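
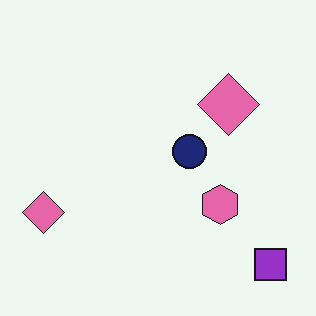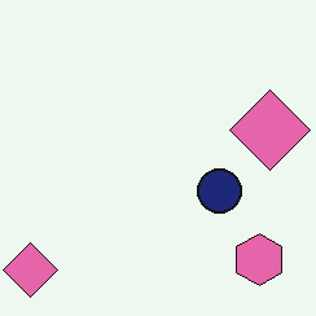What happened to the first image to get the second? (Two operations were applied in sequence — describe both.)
It was cropped slightly and scaled back up, then given moderate JPEG compression.

The visible shapes are larger and the field of view is narrower; shapes near the original edges may be partly or wholly outside the frame — a crop-and-rescale. Blocky 8×8 compression artifacts appear around shape edges and the flat background shows ringing — characteristic JPEG degradation.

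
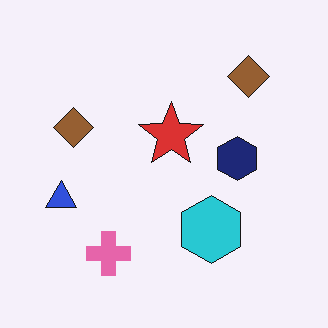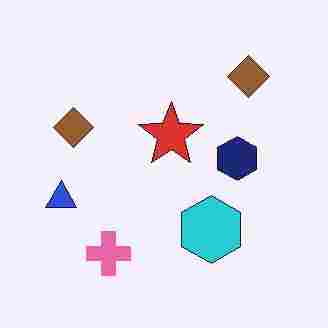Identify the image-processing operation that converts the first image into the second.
The second image is the first degraded with heavy JPEG compression.

Blocky 8×8 compression artifacts appear around shape edges and the flat background shows ringing — characteristic JPEG degradation.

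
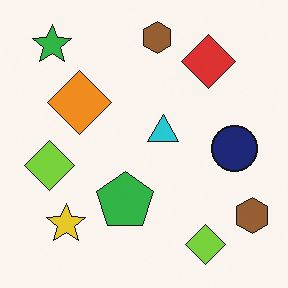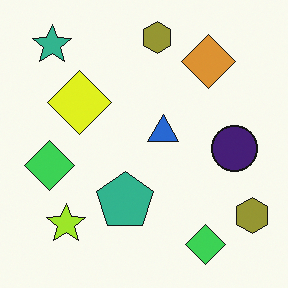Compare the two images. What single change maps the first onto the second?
This is the original image hue-shifted slightly.

Every shape's color has rotated by the same amount around the hue wheel — a uniform hue shift.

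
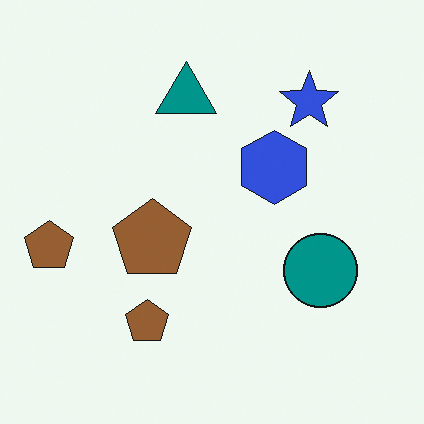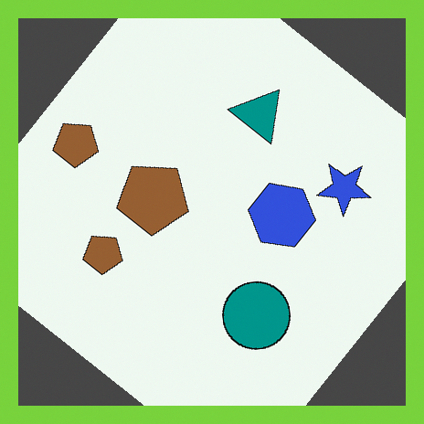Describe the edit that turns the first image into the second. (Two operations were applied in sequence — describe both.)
This is the original image rotated clockwise by a large amount — several tens of degrees, then framed with a lime border.

Every shape is tilted by the same angle and the image corners show triangular fill wedges — a whole-image rotation by a non-right angle. A solid lime frame runs around the edge of the second image, with the content slightly shrunk inside it.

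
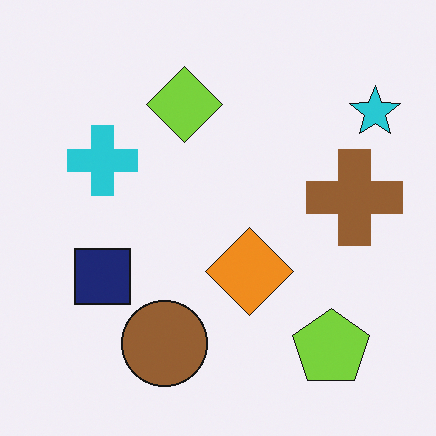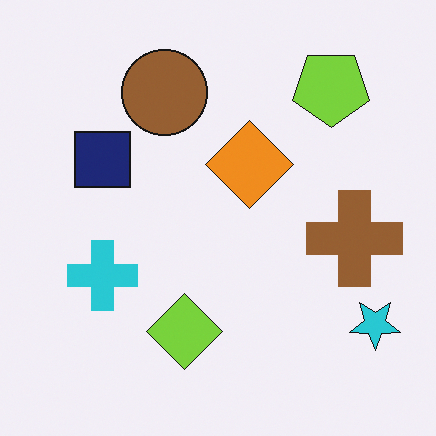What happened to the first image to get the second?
The image was flipped vertically (top ↔ bottom).

The lime pentagon is in the bottom-right of the first image and the top-right of the second — shapes on opposite sides of the horizontal midline have swapped in a mirror flip.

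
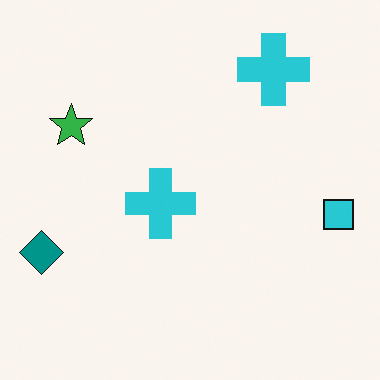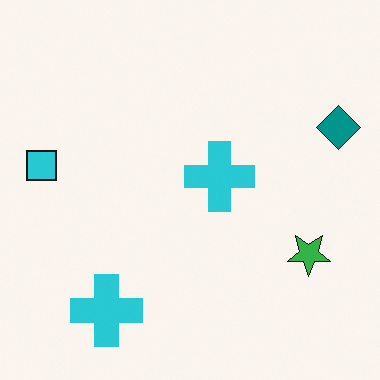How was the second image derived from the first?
The image was rotated 180°.

The teal diamond sits in the left of the first image and the right of the second — consistent with a whole-image 180° rotation.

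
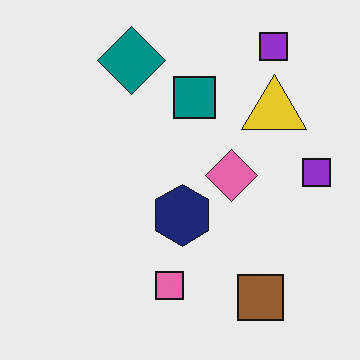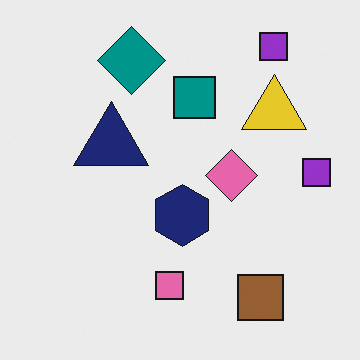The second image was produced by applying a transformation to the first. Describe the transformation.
The transformation is: overlaid with an additional navy triangle.

A navy triangle appears in the second image that is absent from the first.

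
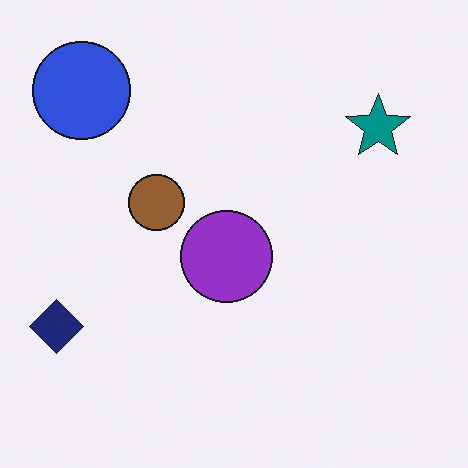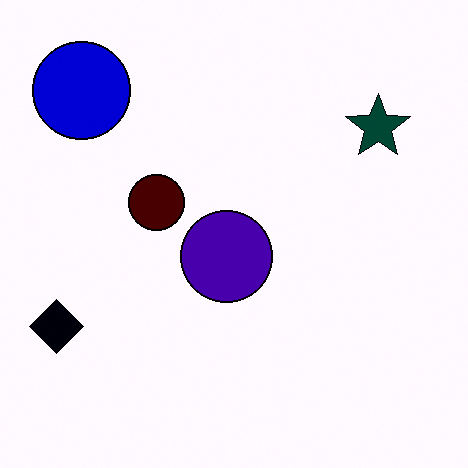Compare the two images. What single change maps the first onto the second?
The second image is the first given much higher contrast.

Tones are pushed away from mid-grey across the whole image — a global contrast change.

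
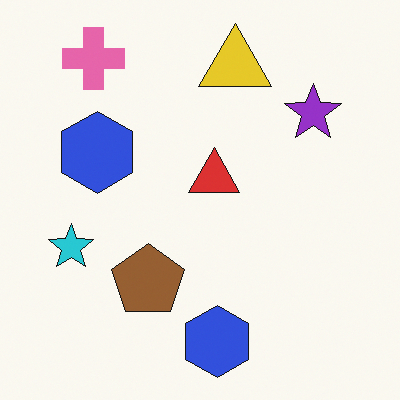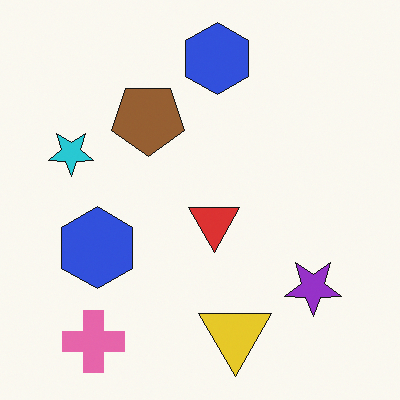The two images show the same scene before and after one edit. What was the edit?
The image was flipped vertically (top ↔ bottom).

The pink cross is in the top-left of the first image and the bottom-left of the second — shapes on opposite sides of the horizontal midline have swapped in a mirror flip.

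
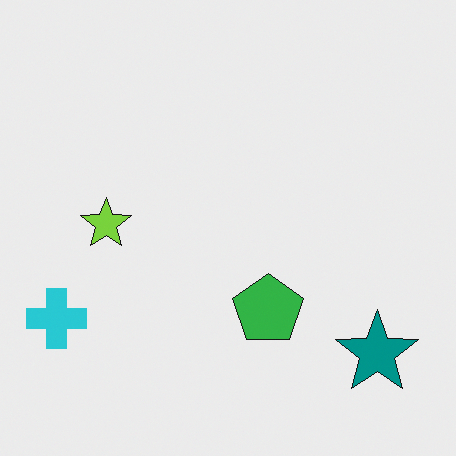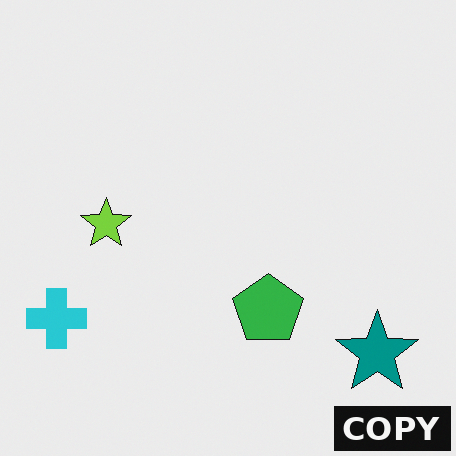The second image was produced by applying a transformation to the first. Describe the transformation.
Watermarked with the text "COPY" in the lower-right corner.

A dark label reading "COPY" appears in the lower-right corner.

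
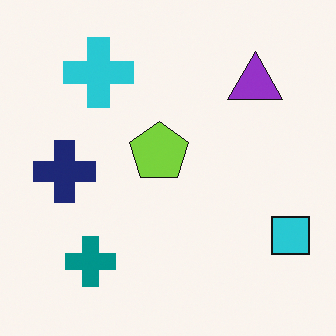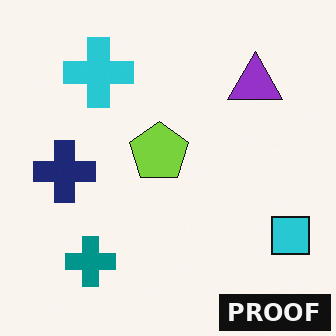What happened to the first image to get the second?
This is the original image watermarked with the text "PROOF" in the lower-right corner.

A dark label reading "PROOF" appears in the lower-right corner.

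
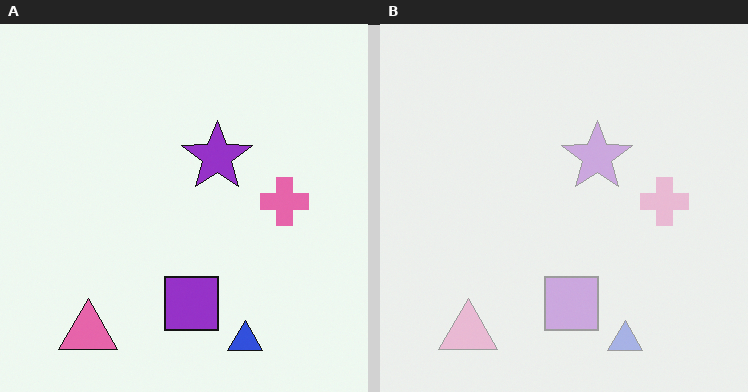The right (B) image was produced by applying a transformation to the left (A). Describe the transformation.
The image was washed out (contrast reduced).

Tones are pushed toward mid-grey across the whole image — a global contrast change.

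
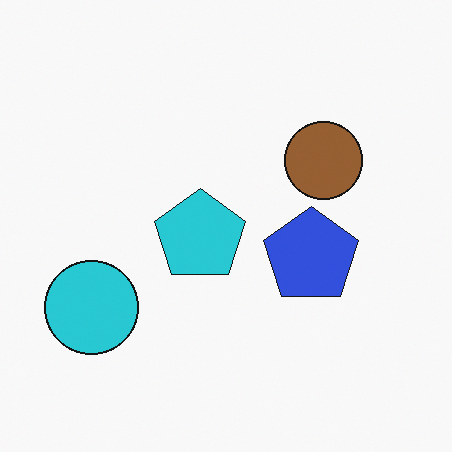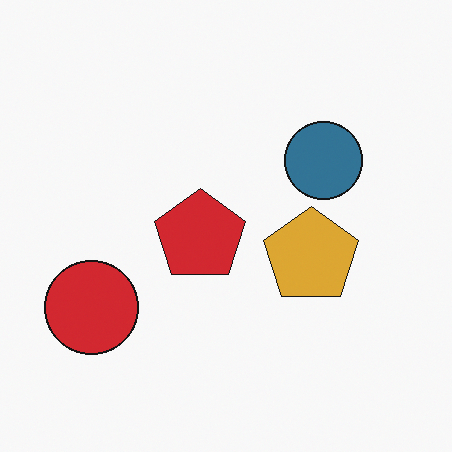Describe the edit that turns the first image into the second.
The second image is the first hue-shifted by a large amount.

Every shape's color has rotated by the same amount around the hue wheel — a uniform hue shift.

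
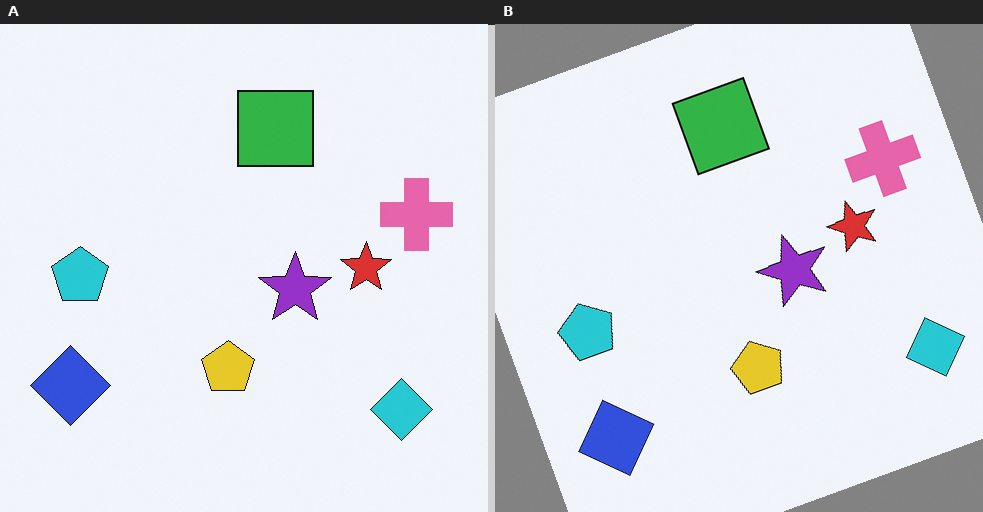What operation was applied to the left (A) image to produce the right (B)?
The transformation is: rotated counter-clockwise by a moderate amount.

Every shape is tilted by the same angle and the image corners show triangular fill wedges — a whole-image rotation by a non-right angle.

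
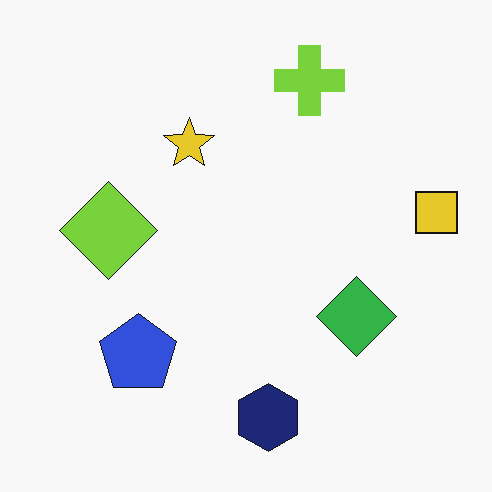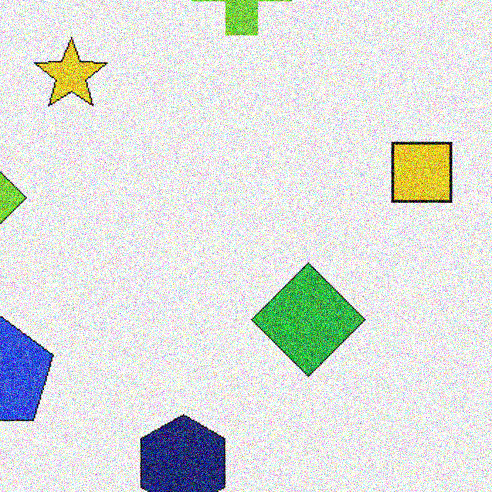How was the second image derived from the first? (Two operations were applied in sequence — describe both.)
The second image is the first cropped slightly and scaled back up, then degraded with a thick layer of grain.

The visible shapes are larger and the field of view is narrower; shapes near the original edges may be partly or wholly outside the frame — a crop-and-rescale. Random speckle covers the whole image, including the flat background.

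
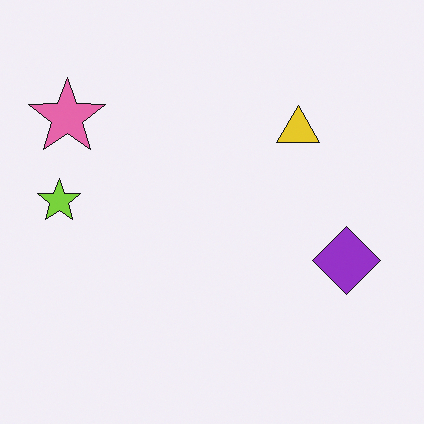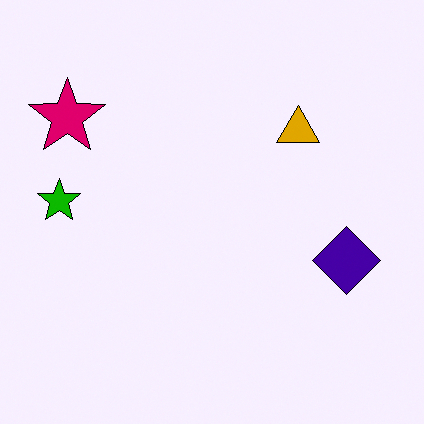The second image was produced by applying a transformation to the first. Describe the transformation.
The image was boosted in contrast.

Tones are pushed away from mid-grey across the whole image — a global contrast change.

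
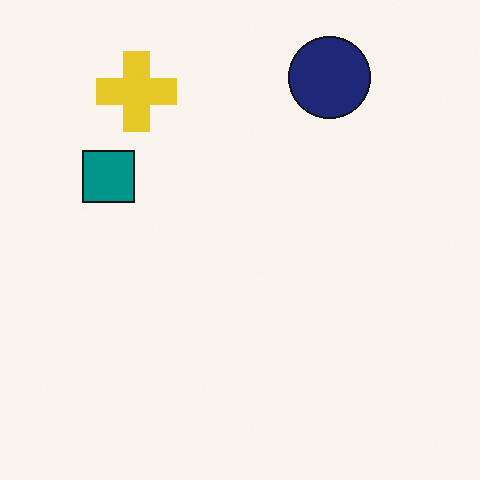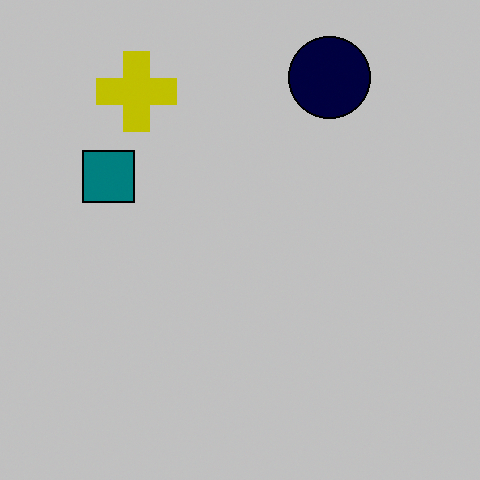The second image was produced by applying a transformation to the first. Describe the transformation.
Heavily posterized to just a handful of flat colors.

Each flat color has snapped to a coarser quantized level — most visibly, the near-white background has dropped to a flat grey.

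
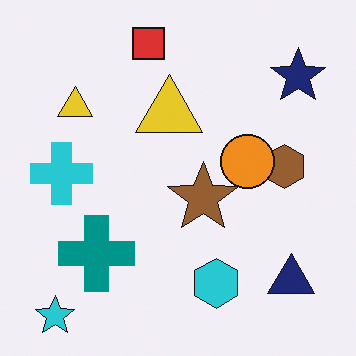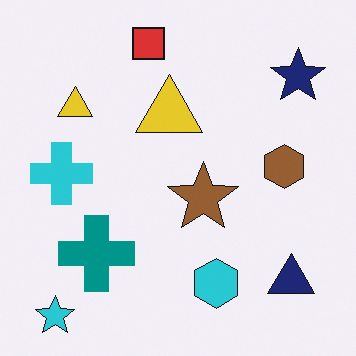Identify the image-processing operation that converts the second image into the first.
The transformation is: overlaid with an additional orange circle.

An orange circle appears in the first image that is absent from the second.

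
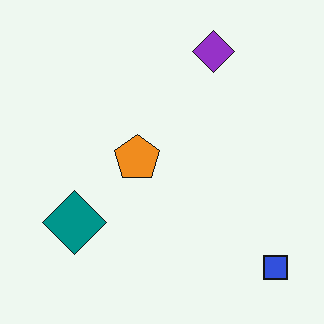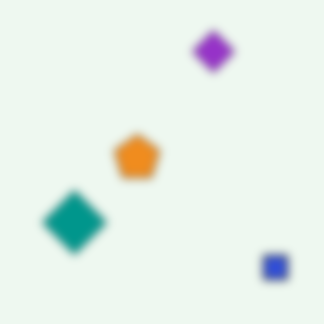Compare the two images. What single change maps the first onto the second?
The second image is the first moderately blurred.

Shape edges and outlines are uniformly softened across the whole image.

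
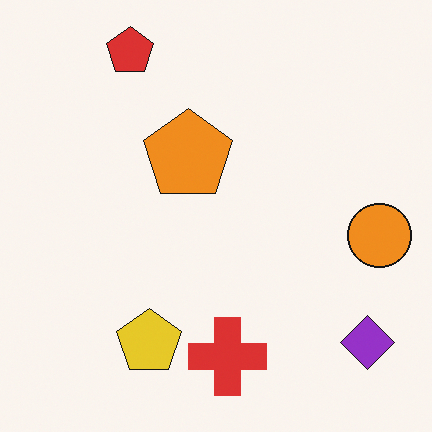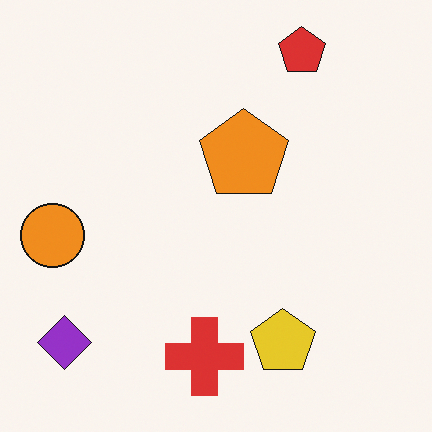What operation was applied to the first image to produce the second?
Flipped horizontally (left ↔ right).

The orange circle is in the right of the first image and the left of the second — shapes on opposite sides of the vertical midline have swapped in a mirror flip.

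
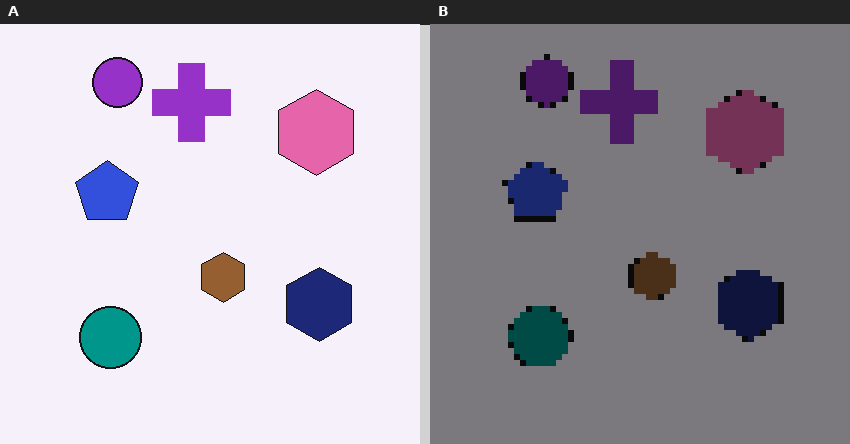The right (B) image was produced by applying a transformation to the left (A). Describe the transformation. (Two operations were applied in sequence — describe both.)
It was noticeably darkened, then pixelated into visible square blocks.

Every pixel — background and shapes alike — is uniformly darkened. Shapes are reduced to large square blocks; fine edges and outlines are lost — a downscale-then-upscale (mosaic) effect.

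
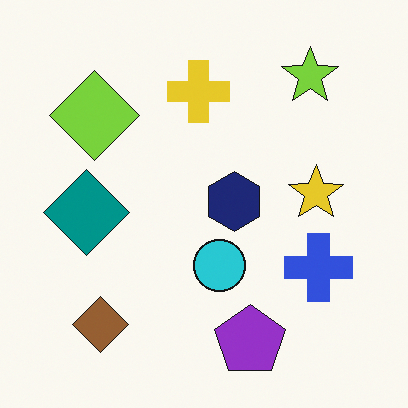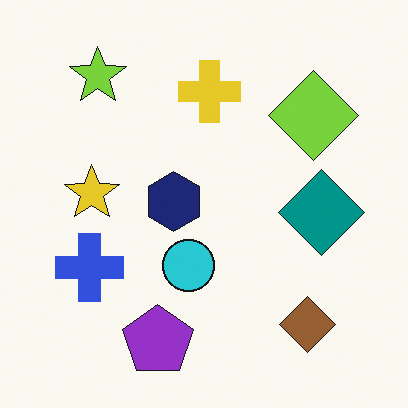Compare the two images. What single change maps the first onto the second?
It was flipped horizontally (left ↔ right).

The teal diamond is in the left of the first image and the right of the second — shapes on opposite sides of the vertical midline have swapped in a mirror flip.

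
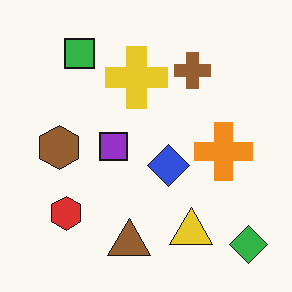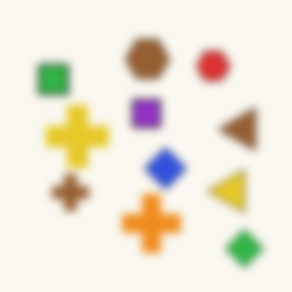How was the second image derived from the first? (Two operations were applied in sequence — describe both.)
The second image is the first transposed (reflected across the top-left ↔ bottom-right diagonal), then moderately blurred.

Shapes have swapped their row and column positions — what was in the top-right is now in the bottom-left — a diagonal reflection. Shape edges and outlines are uniformly softened across the whole image.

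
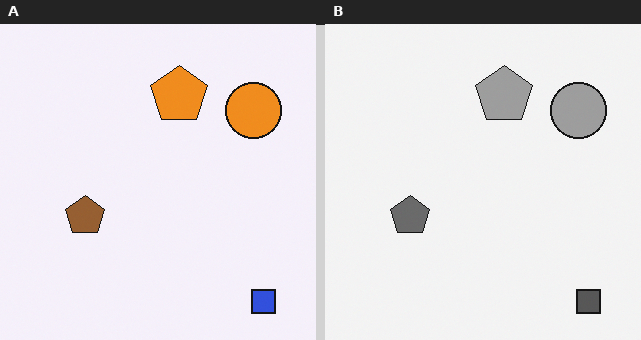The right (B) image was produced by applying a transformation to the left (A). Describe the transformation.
Converted to grayscale.

All color is removed — every shape is now a shade of grey.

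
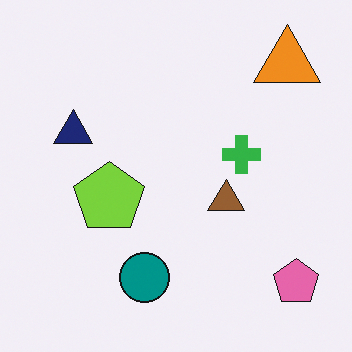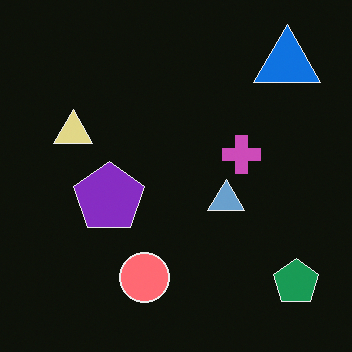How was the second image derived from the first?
It was color-inverted (negative).

The light background has become dark and every shape's color is its complement — a photographic negative.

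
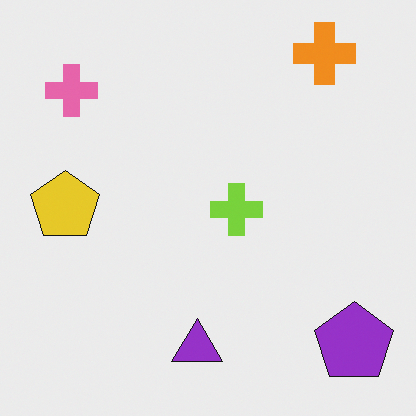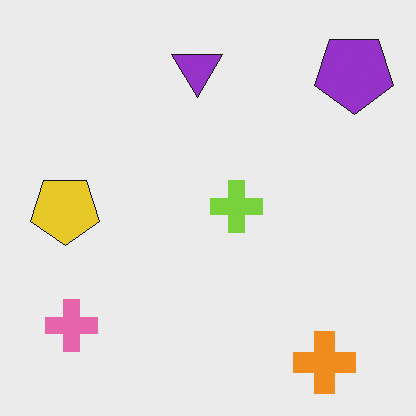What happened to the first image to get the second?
Flipped vertically (top ↔ bottom).

The orange cross is in the top-right of the first image and the bottom-right of the second — shapes on opposite sides of the horizontal midline have swapped in a mirror flip.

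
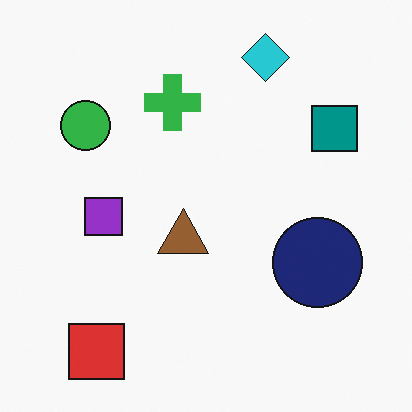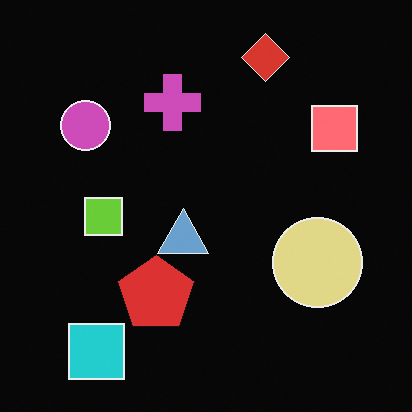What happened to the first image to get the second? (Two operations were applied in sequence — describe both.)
The image was color-inverted (negative), then overlaid with an additional red pentagon.

The light background has become dark and every shape's color is its complement — a photographic negative. A red pentagon appears in the second image that is absent from the first.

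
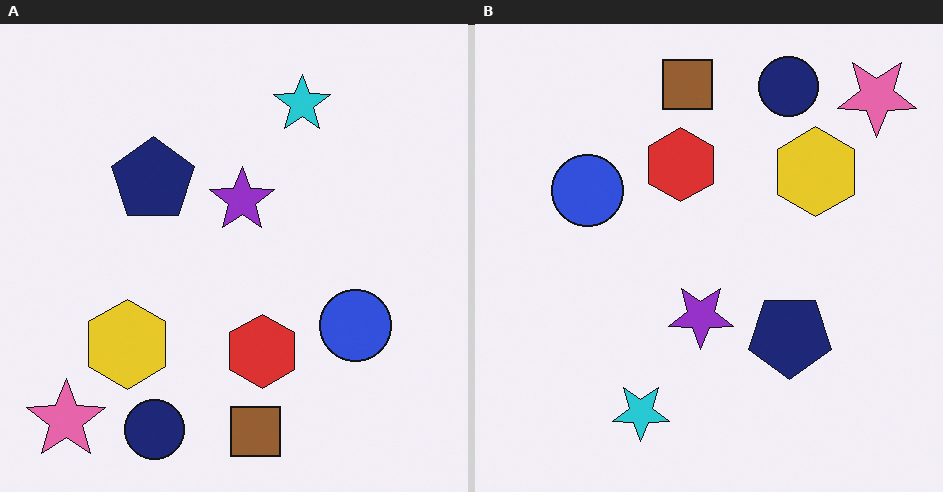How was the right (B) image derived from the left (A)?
It was rotated 180°.

The pink star sits in the bottom-left of the left (A) image and the top-right of the right (B) — consistent with a whole-image 180° rotation.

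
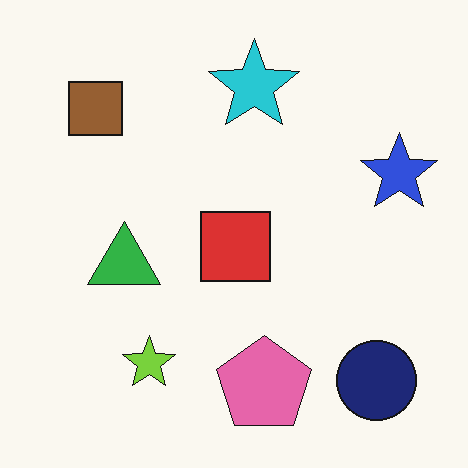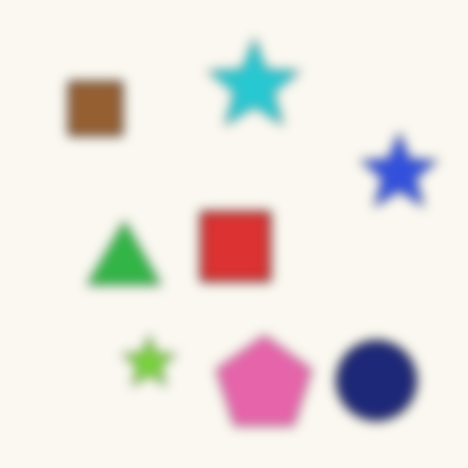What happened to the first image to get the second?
Heavily blurred.

Shape edges and outlines are uniformly softened across the whole image.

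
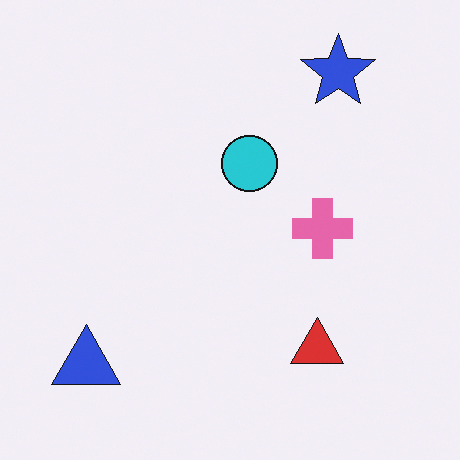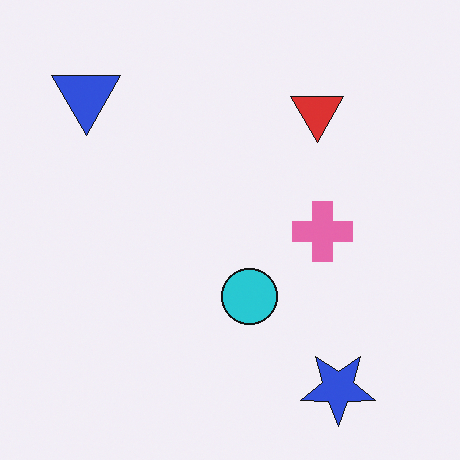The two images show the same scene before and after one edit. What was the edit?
This is the original image flipped vertically (top ↔ bottom).

The blue star is in the top-right of the first image and the bottom-right of the second — shapes on opposite sides of the horizontal midline have swapped in a mirror flip.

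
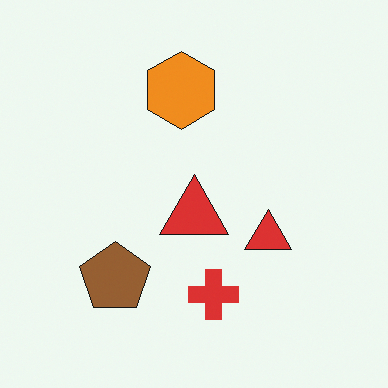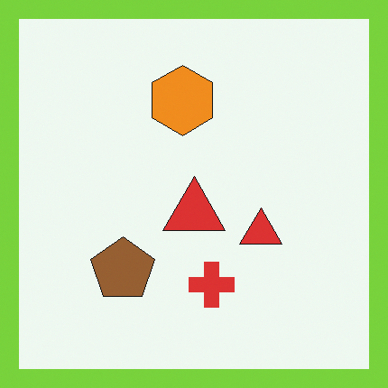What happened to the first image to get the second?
Framed with a lime border.

A solid lime frame runs around the edge of the second image, with the content slightly shrunk inside it.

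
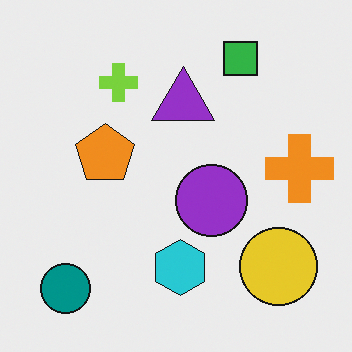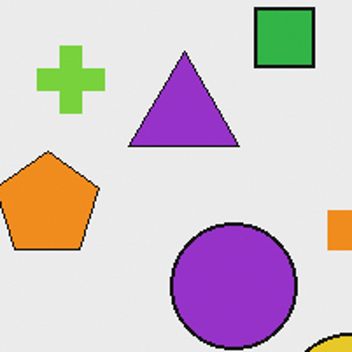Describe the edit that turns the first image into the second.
The second image is the first cropped to a noticeably smaller region and rescaled.

The visible shapes are larger and the field of view is narrower; shapes near the original edges may be partly or wholly outside the frame — a crop-and-rescale.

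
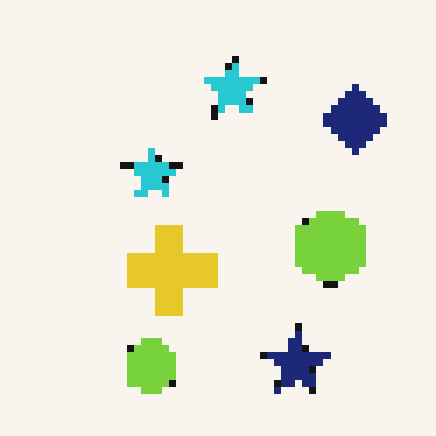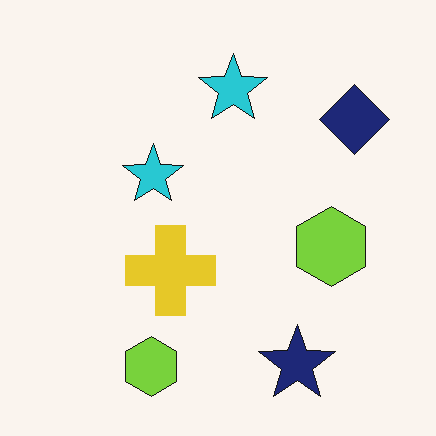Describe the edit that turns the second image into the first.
The image was pixelated into visible square blocks.

Shapes are reduced to large square blocks; fine edges and outlines are lost — a downscale-then-upscale (mosaic) effect.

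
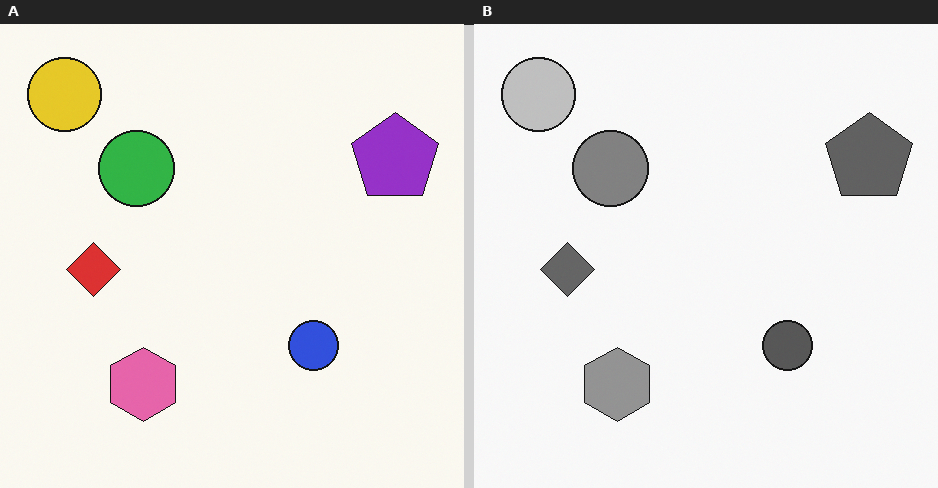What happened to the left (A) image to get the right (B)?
This is the original image converted to grayscale.

All color is removed — every shape is now a shade of grey.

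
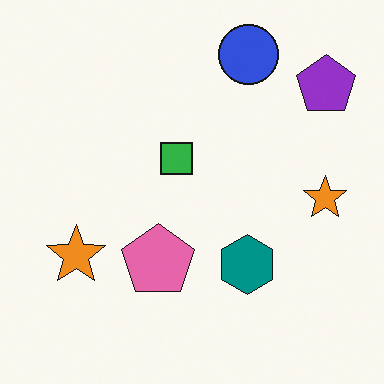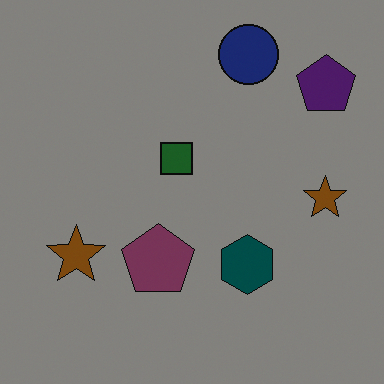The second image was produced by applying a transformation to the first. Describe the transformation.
The transformation is: noticeably darkened.

Every pixel — background and shapes alike — is uniformly darkened.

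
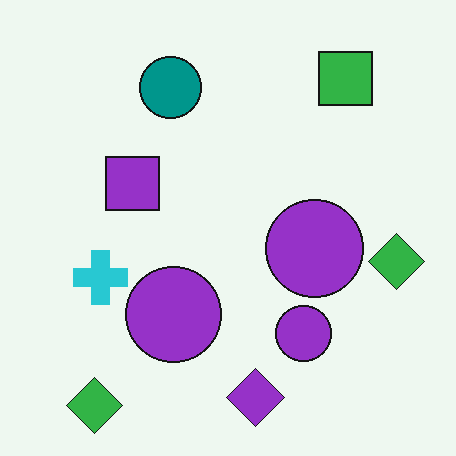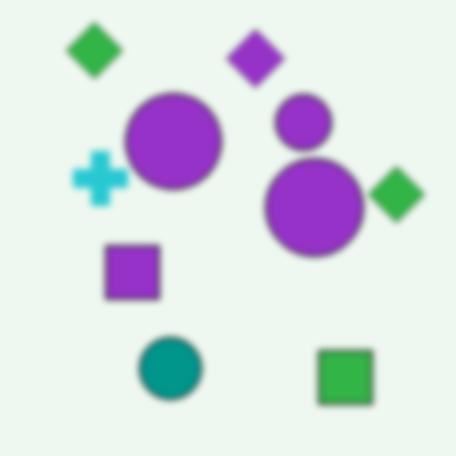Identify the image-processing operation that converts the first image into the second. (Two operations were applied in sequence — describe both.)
This is the original image flipped vertically (top ↔ bottom), then noticeably gaussian-blurred.

The purple diamond is in the bottom of the first image and the top of the second — shapes on opposite sides of the horizontal midline have swapped in a mirror flip. Shape edges and outlines are uniformly softened across the whole image.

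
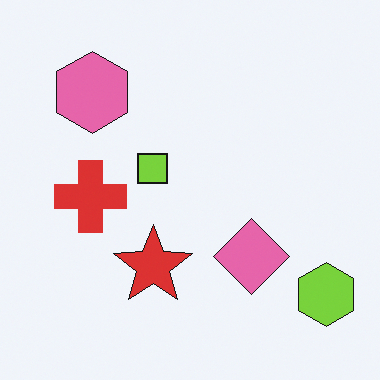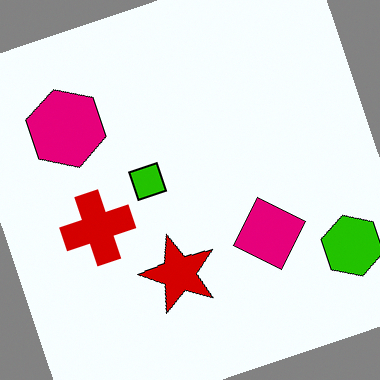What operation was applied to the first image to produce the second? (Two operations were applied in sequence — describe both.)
It was boosted in contrast, then rotated counter-clockwise by a moderate amount.

Tones are pushed away from mid-grey across the whole image — a global contrast change. Every shape is tilted by the same angle and the image corners show triangular fill wedges — a whole-image rotation by a non-right angle.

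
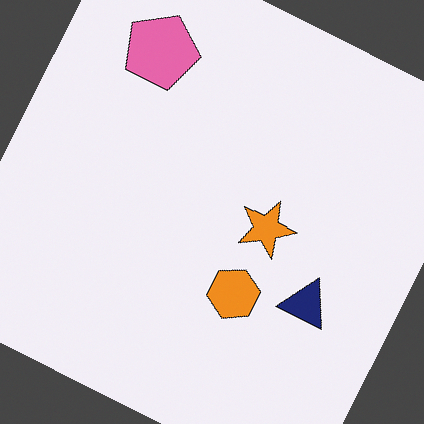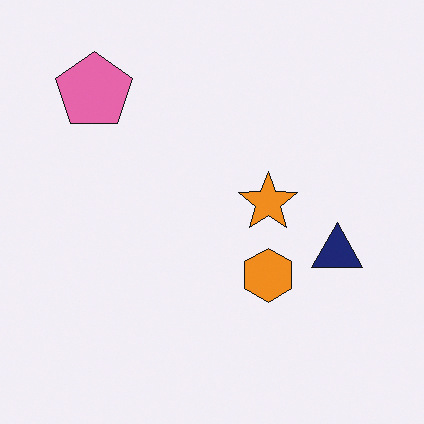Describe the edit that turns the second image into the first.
The image was rotated clockwise by a moderate amount.

Every shape is tilted by the same angle and the image corners show triangular fill wedges — a whole-image rotation by a non-right angle.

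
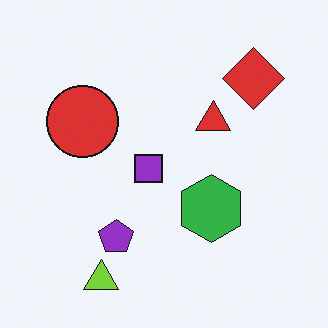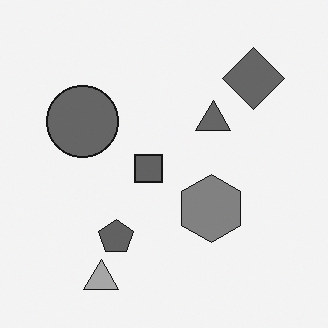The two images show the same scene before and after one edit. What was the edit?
The second image is the first converted to grayscale.

All color is removed — every shape is now a shade of grey.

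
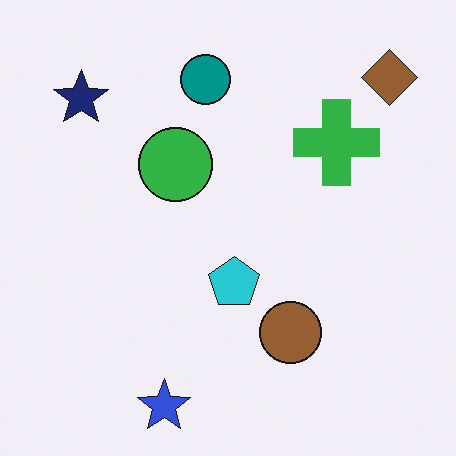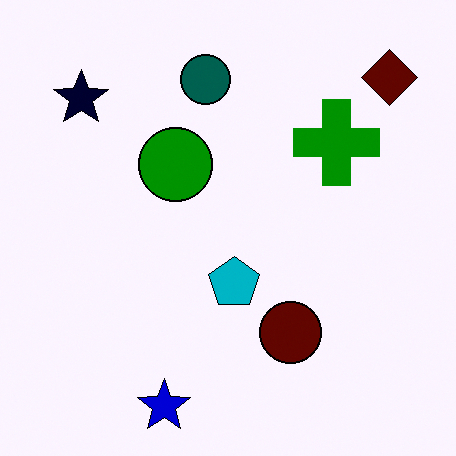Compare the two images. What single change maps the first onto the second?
Given much higher contrast.

Tones are pushed away from mid-grey across the whole image — a global contrast change.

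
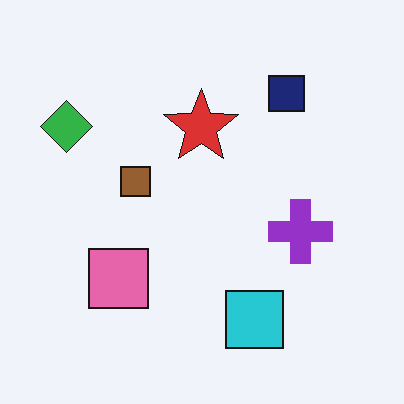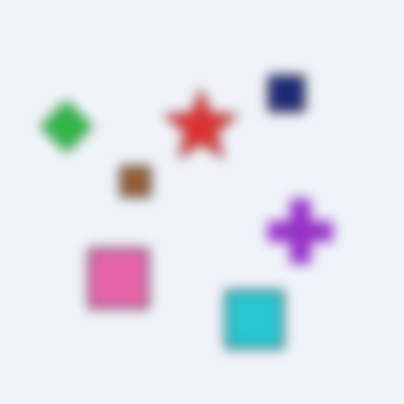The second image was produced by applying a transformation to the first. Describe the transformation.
This is the original image strongly gaussian-blurred.

Shape edges and outlines are uniformly softened across the whole image.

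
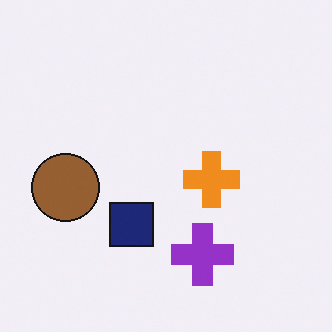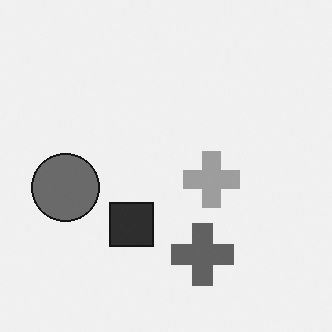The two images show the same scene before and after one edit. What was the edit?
The image was converted to grayscale.

All color is removed — every shape is now a shade of grey.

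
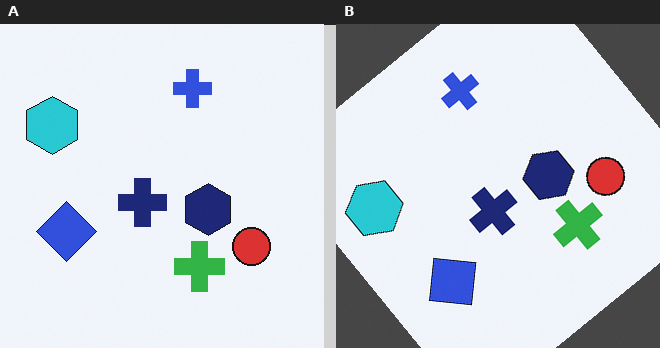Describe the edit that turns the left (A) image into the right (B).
The image was rotated counter-clockwise by a large amount — several tens of degrees.

Every shape is tilted by the same angle and the image corners show triangular fill wedges — a whole-image rotation by a non-right angle.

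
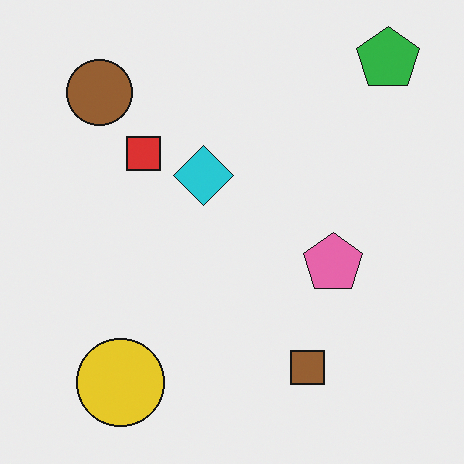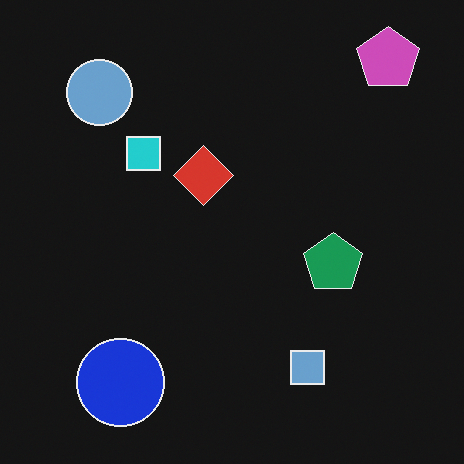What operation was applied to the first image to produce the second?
The second image is the first color-inverted (negative).

The light background has become dark and every shape's color is its complement — a photographic negative.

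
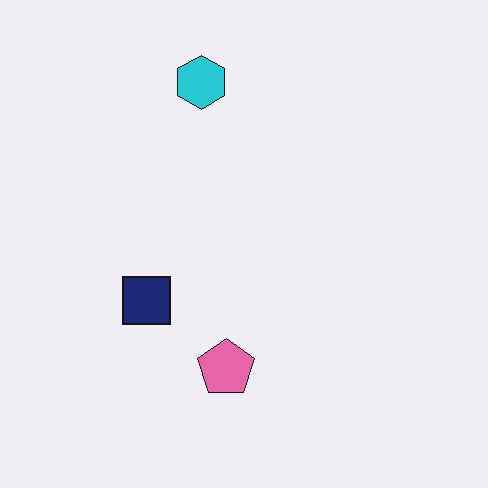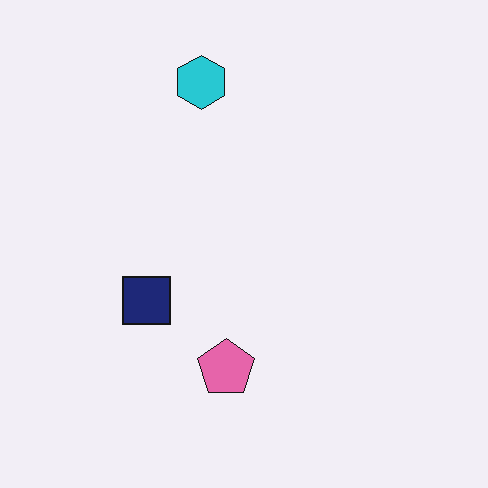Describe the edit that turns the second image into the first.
The first image is the second given moderate JPEG compression.

Blocky 8×8 compression artifacts appear around shape edges and the flat background shows ringing — characteristic JPEG degradation.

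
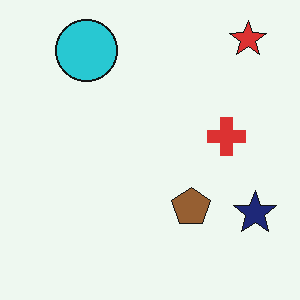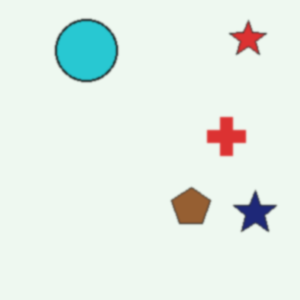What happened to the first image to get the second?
Slightly softened.

Shape edges and outlines are uniformly softened across the whole image.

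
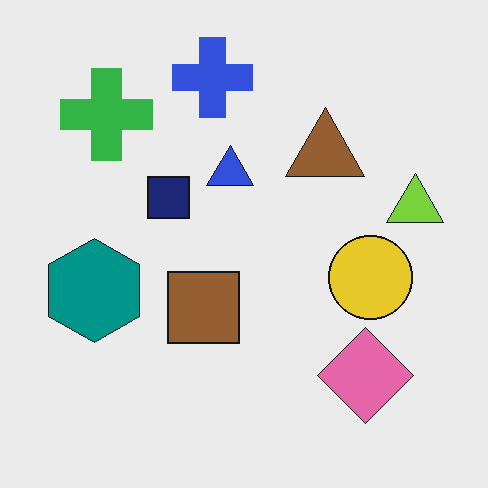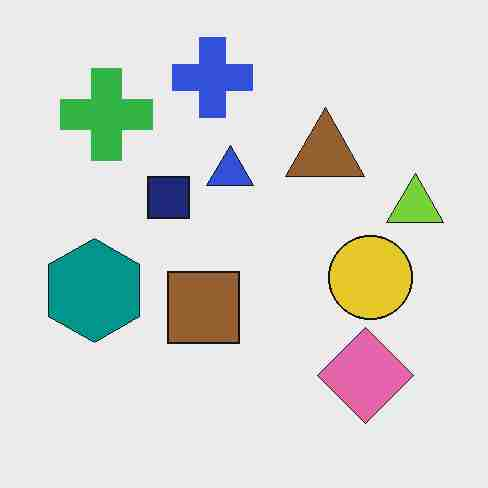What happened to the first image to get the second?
It was heavily JPEG-compressed with obvious blocking artifacts.

Blocky 8×8 compression artifacts appear around shape edges and the flat background shows ringing — characteristic JPEG degradation.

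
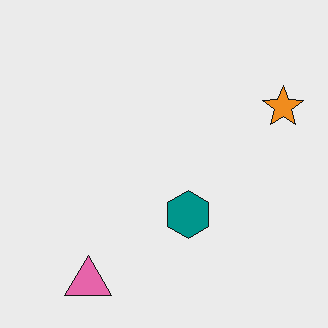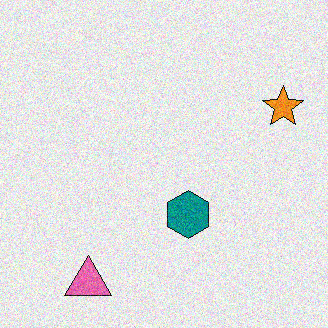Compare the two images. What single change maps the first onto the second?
It was degraded with visible gaussian noise.

Random speckle covers the whole image, including the flat background.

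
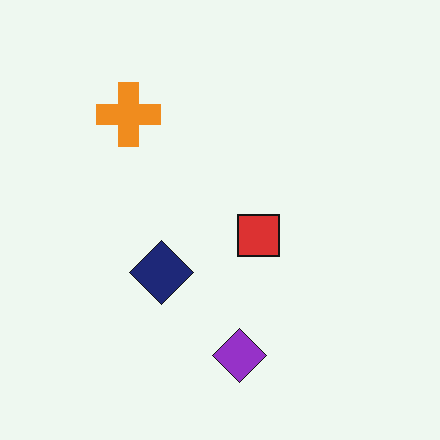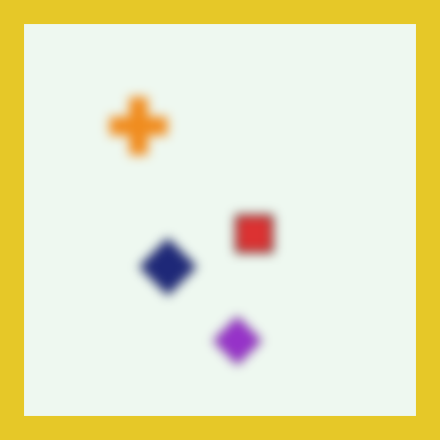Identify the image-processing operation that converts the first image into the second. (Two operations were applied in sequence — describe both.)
The image was heavily blurred, then framed with a yellow border.

Shape edges and outlines are uniformly softened across the whole image. A solid yellow frame runs around the edge of the second image, with the content slightly shrunk inside it.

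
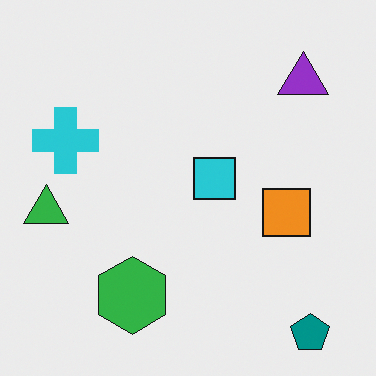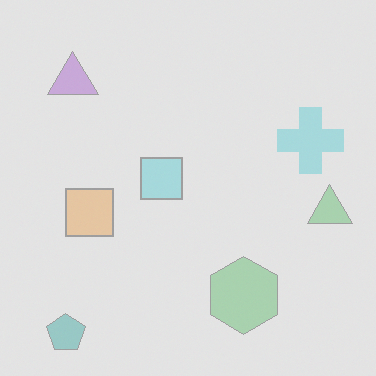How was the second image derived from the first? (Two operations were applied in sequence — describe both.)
The transformation is: given much lower contrast, then flipped horizontally (left ↔ right).

Tones are pushed toward mid-grey across the whole image — a global contrast change. The green triangle is in the left of the first image and the right of the second — shapes on opposite sides of the vertical midline have swapped in a mirror flip.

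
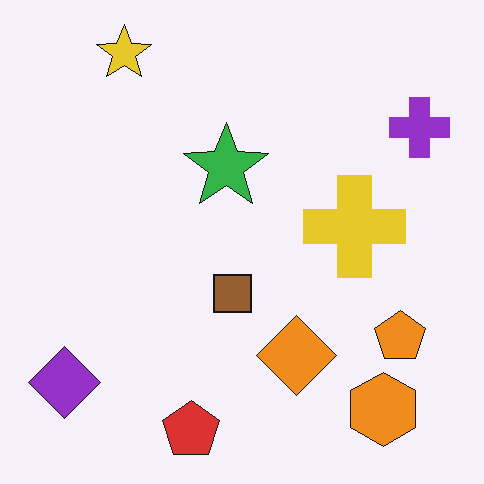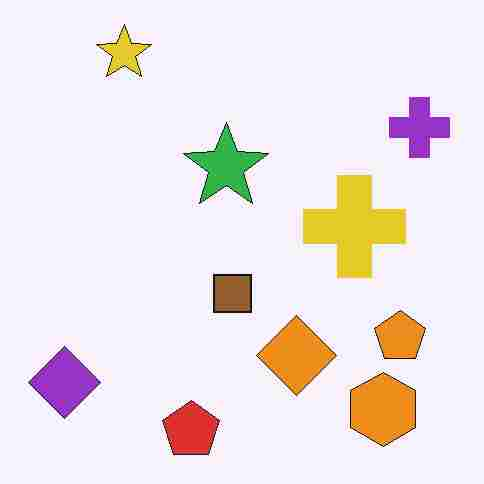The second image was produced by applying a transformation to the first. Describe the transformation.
It was degraded with heavy JPEG compression.

Blocky 8×8 compression artifacts appear around shape edges and the flat background shows ringing — characteristic JPEG degradation.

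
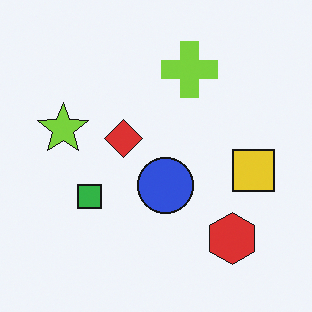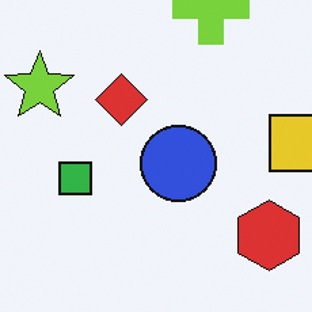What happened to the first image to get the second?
It was cropped to a modestly smaller region and rescaled.

The visible shapes are larger and the field of view is narrower; shapes near the original edges may be partly or wholly outside the frame — a crop-and-rescale.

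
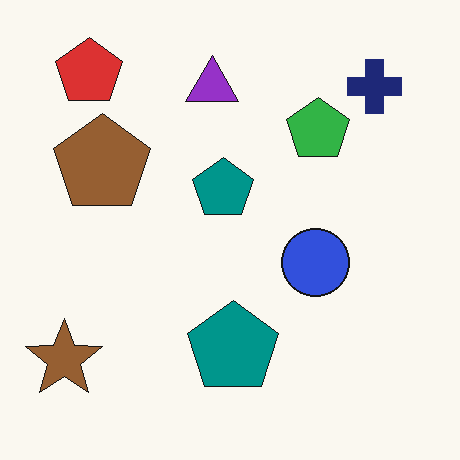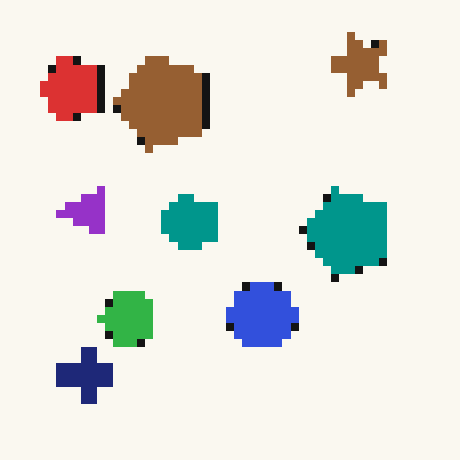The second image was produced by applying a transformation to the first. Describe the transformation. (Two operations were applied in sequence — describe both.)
This is the original image moderately pixelated, then transposed (reflected across the top-left ↔ bottom-right diagonal).

Shapes are reduced to large square blocks; fine edges and outlines are lost — a downscale-then-upscale (mosaic) effect. Shapes have swapped their row and column positions — what was in the top-right is now in the bottom-left — a diagonal reflection.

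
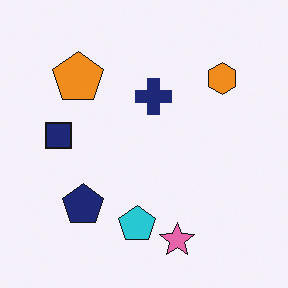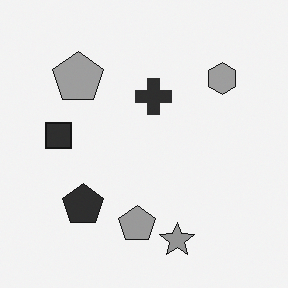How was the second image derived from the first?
It was converted to grayscale.

All color is removed — every shape is now a shade of grey.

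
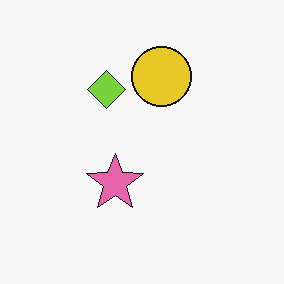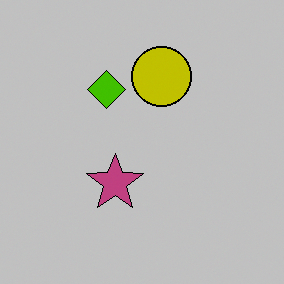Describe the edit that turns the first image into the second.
The transformation is: aggressively posterized.

Each flat color has snapped to a coarser quantized level — most visibly, the near-white background has dropped to a flat grey.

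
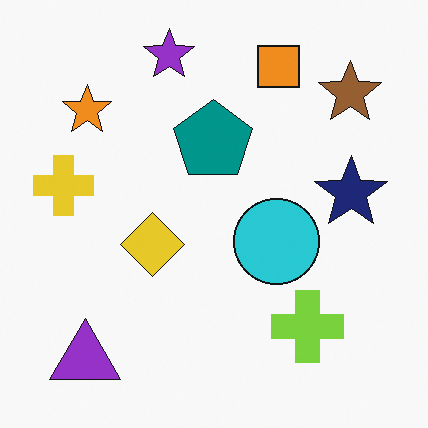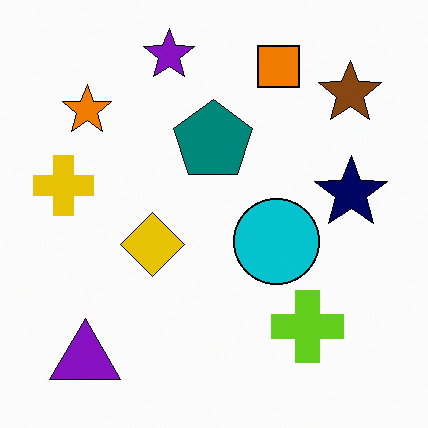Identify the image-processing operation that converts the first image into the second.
It was given slightly increased contrast.

Tones are pushed away from mid-grey across the whole image — a global contrast change.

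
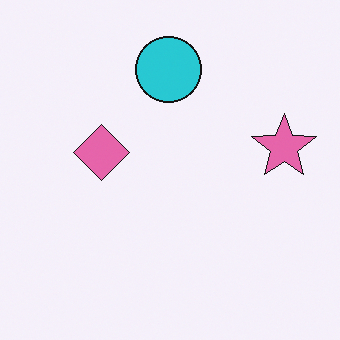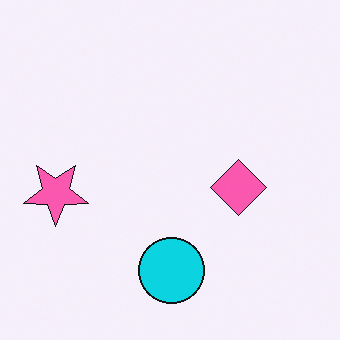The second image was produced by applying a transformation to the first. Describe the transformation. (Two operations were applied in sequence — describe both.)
The image was slightly oversaturated, then rotated 180°.

All colors are more vivid — a global saturation change. The pink star sits in the right of the first image and the left of the second — consistent with a whole-image 180° rotation.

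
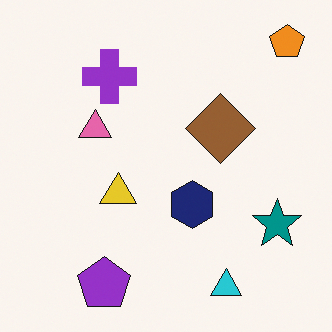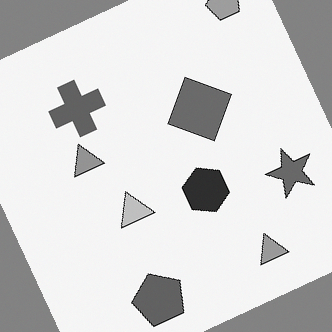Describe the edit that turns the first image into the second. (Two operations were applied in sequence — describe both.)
The second image is the first converted to grayscale, then rotated counter-clockwise by a moderate amount.

All color is removed — every shape is now a shade of grey. Every shape is tilted by the same angle and the image corners show triangular fill wedges — a whole-image rotation by a non-right angle.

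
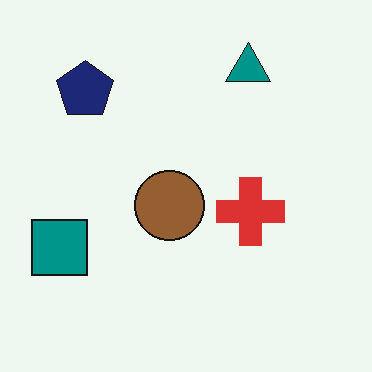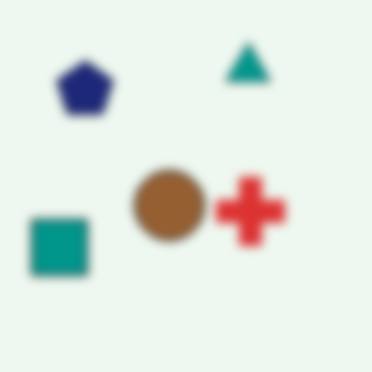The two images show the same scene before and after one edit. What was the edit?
The second image is the first heavily blurred.

Shape edges and outlines are uniformly softened across the whole image.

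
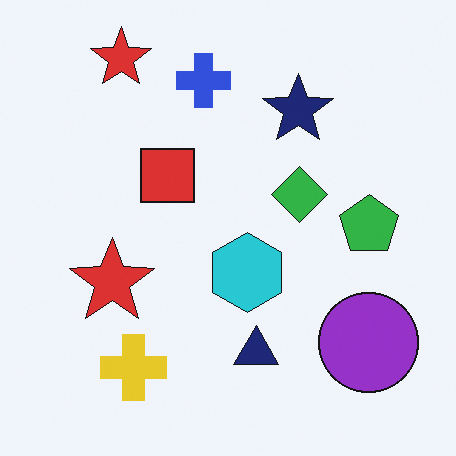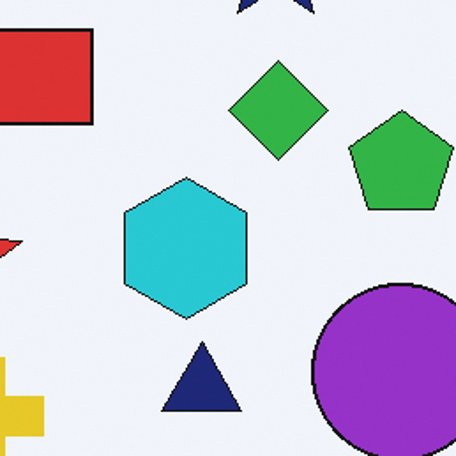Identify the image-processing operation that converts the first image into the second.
It was cropped to a noticeably smaller region and rescaled.

The visible shapes are larger and the field of view is narrower; shapes near the original edges may be partly or wholly outside the frame — a crop-and-rescale.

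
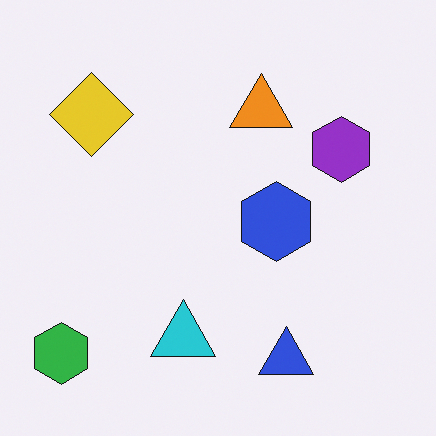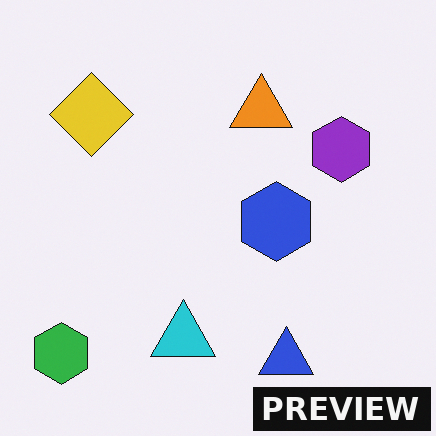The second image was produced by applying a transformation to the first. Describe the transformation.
This is the original image watermarked with the text "PREVIEW" in the lower-right corner.

A dark label reading "PREVIEW" appears in the lower-right corner.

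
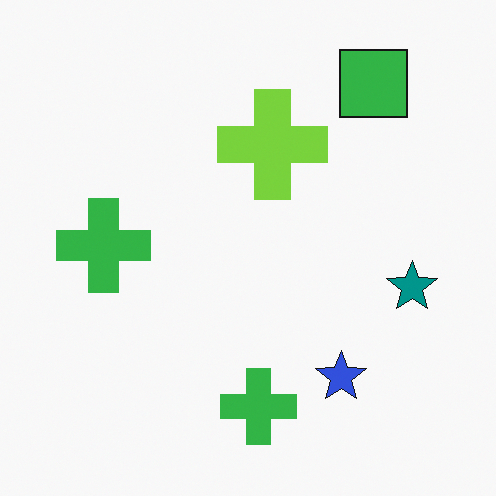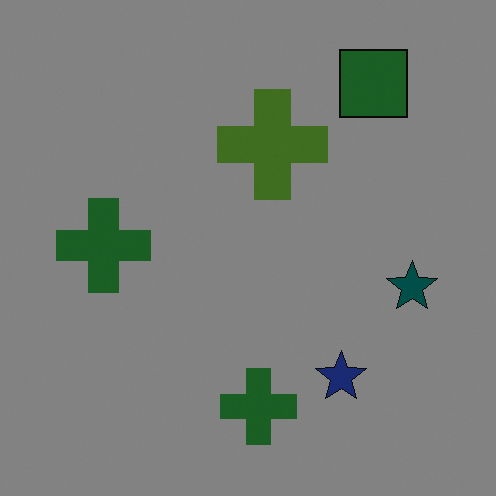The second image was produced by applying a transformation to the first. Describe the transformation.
The second image is the first darkened a lot.

Every pixel — background and shapes alike — is uniformly darkened.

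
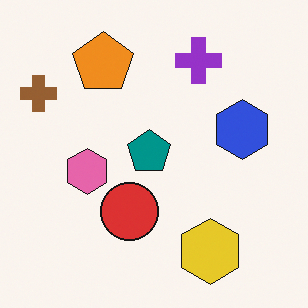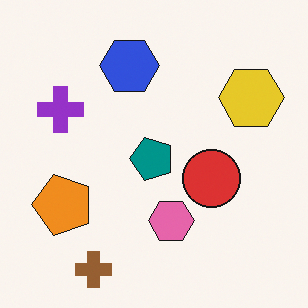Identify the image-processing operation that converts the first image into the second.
It was rotated 90° counter-clockwise.

The brown cross sits in the top-left of the first image and the bottom-left of the second — consistent with a whole-image 90° counter-clockwise rotation.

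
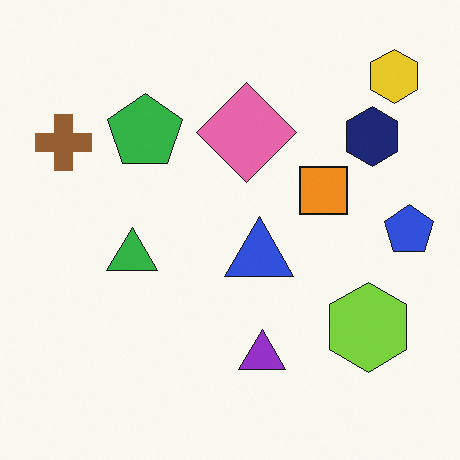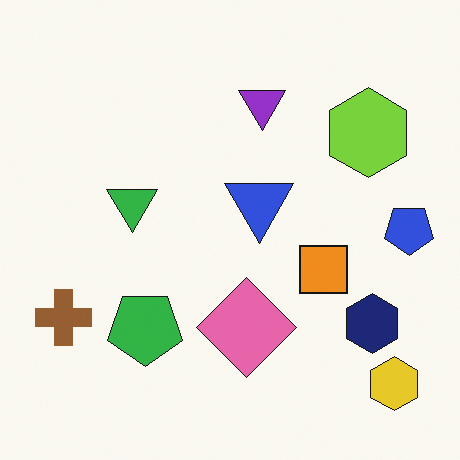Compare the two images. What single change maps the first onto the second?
The image was flipped vertically (top ↔ bottom).

The yellow hexagon is in the top-right of the first image and the bottom-right of the second — shapes on opposite sides of the horizontal midline have swapped in a mirror flip.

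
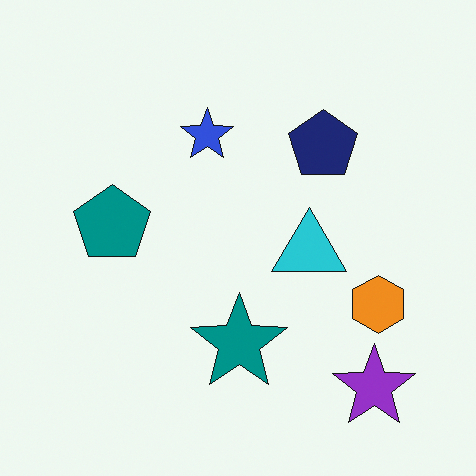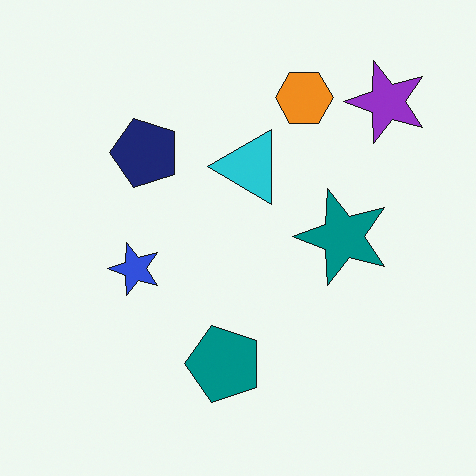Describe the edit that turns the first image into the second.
This is the original image rotated 90° counter-clockwise.

The purple star sits in the bottom-right of the first image and the top-right of the second — consistent with a whole-image 90° counter-clockwise rotation.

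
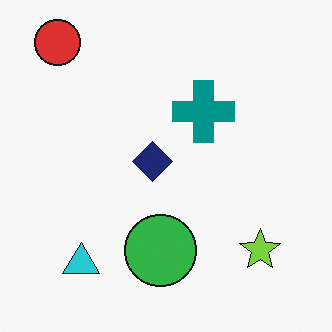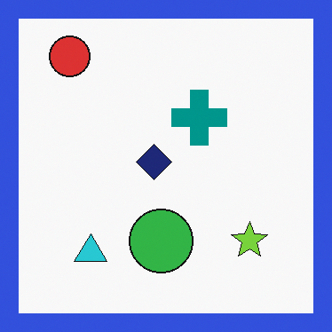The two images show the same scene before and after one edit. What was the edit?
The second image is the first framed with a blue border.

A solid blue frame runs around the edge of the second image, with the content slightly shrunk inside it.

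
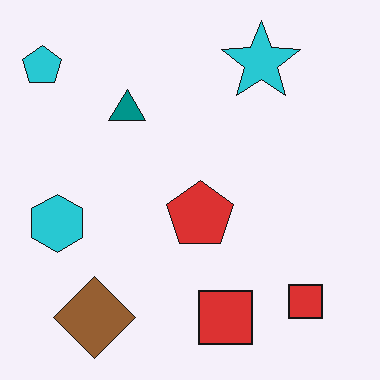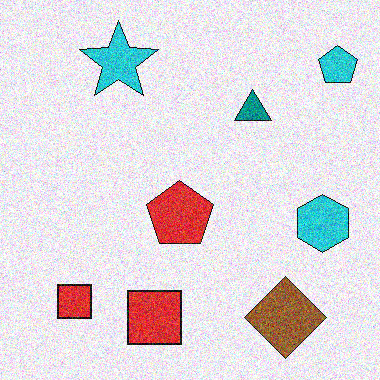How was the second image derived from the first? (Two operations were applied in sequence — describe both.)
It was flipped horizontally (left ↔ right), then degraded with a thick layer of grain.

The cyan pentagon is in the top-left of the first image and the top-right of the second — shapes on opposite sides of the vertical midline have swapped in a mirror flip. Random speckle covers the whole image, including the flat background.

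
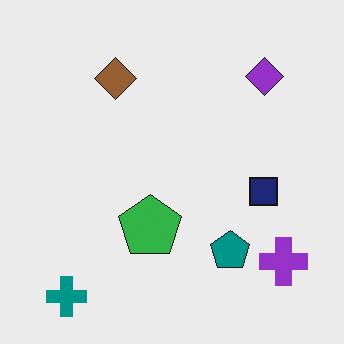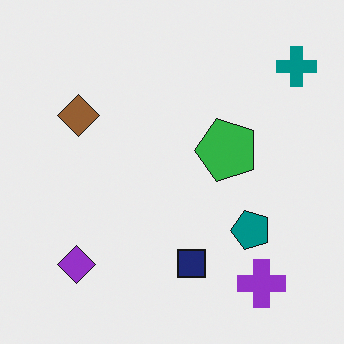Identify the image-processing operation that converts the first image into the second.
It was transposed (reflected across the top-left ↔ bottom-right diagonal).

Shapes have swapped their row and column positions — what was in the top-right is now in the bottom-left — a diagonal reflection.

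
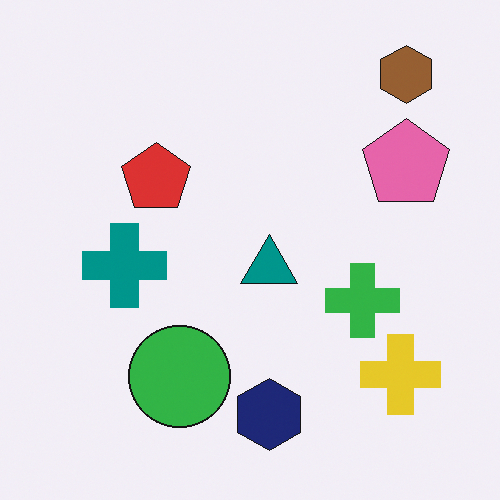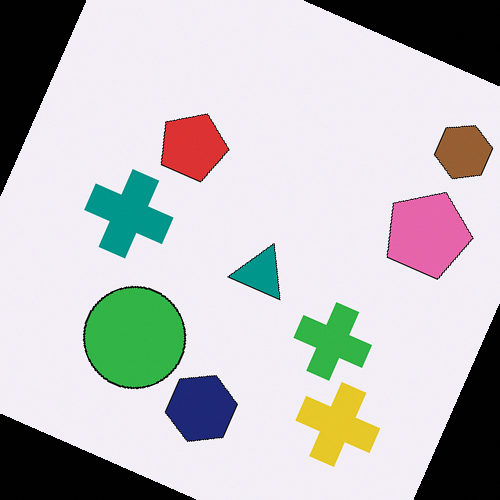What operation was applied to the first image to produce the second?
This is the original image rotated clockwise by a moderate amount.

Every shape is tilted by the same angle and the image corners show triangular fill wedges — a whole-image rotation by a non-right angle.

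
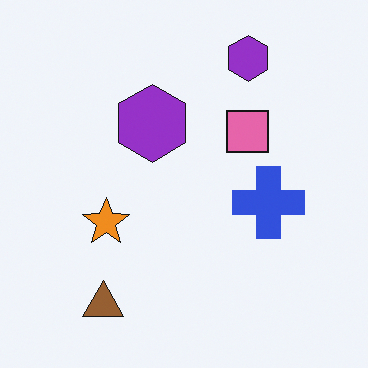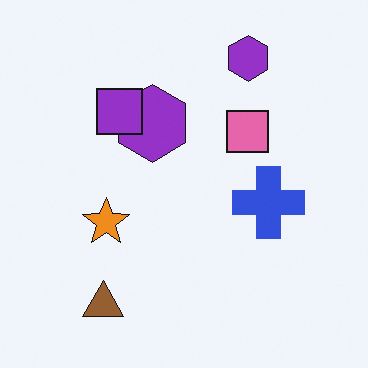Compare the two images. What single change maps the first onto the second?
The second image is the first overlaid with an additional purple square.

A purple square appears in the second image that is absent from the first.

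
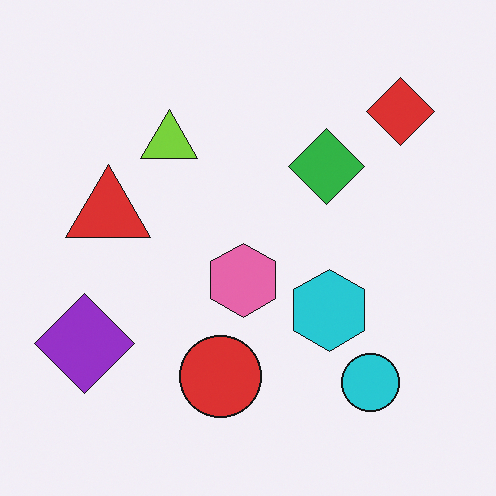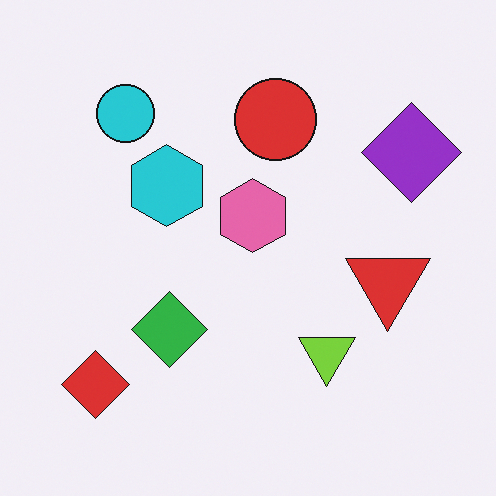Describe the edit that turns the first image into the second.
This is the original image rotated 180°.

The red diamond sits in the top-right of the first image and the bottom-left of the second — consistent with a whole-image 180° rotation.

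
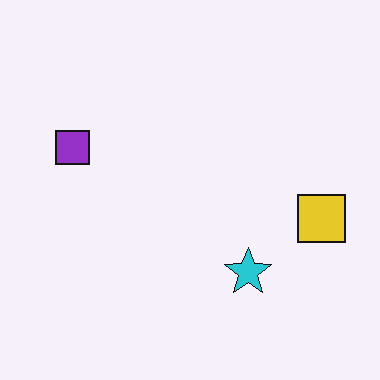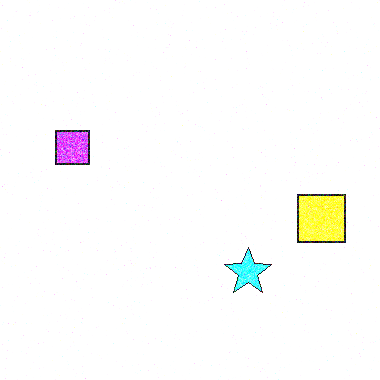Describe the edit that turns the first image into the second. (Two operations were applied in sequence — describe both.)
The image was degraded with heavy additive noise, then brightened a lot.

Random speckle covers the whole image, including the flat background. Every pixel — background and shapes alike — is uniformly brightened.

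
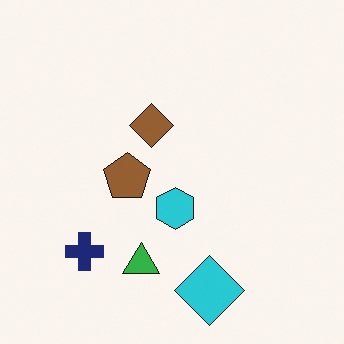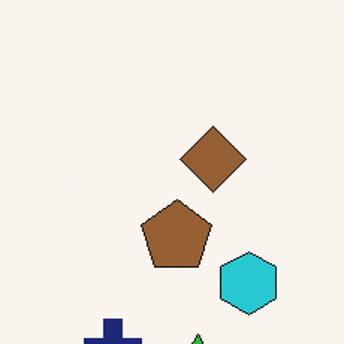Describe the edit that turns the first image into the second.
Cropped slightly and scaled back up.

The visible shapes are larger and the field of view is narrower; shapes near the original edges may be partly or wholly outside the frame — a crop-and-rescale.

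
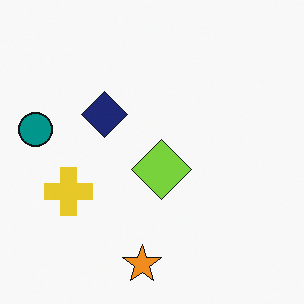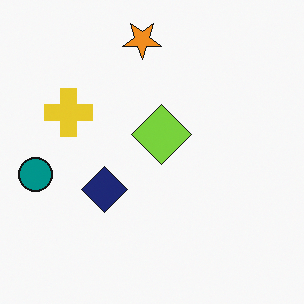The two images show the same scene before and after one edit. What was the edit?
This is the original image flipped vertically (top ↔ bottom).

The orange star is in the bottom of the first image and the top of the second — shapes on opposite sides of the horizontal midline have swapped in a mirror flip.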